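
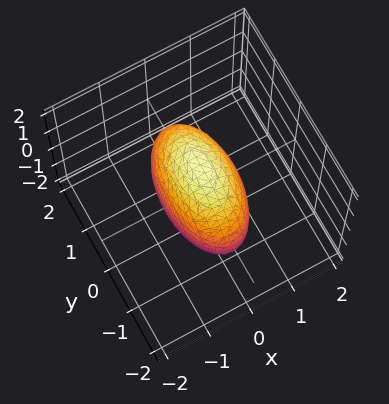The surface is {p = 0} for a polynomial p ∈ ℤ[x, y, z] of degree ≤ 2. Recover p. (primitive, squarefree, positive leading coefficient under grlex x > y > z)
1. deg p = 2.
2. Symmetries: mirror symmetry z ↦ −z ⇒ only even powers of z; the y ↦ −y reflection is a symmetry, so y appears only in even powers; mirror symmetry x ↦ −x ⇒ only even powers of x.
3. Assembling these constraints gives the stated polynomial.

3*x^2 + y^2 + z^2 - 2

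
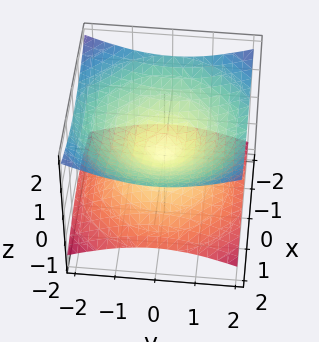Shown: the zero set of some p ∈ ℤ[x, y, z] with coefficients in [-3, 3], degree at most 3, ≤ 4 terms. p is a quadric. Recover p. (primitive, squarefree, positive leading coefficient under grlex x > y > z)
x^2 + y^2 - 3*z^2

deg p = 2. Two nappes meeting at a single point; a quadric.
By symmetry, every cross-section ⟂ z is a circle, so x, y appear only via x² + y²; the z ↦ −z reflection is a symmetry, so z appears only in even powers.
Observable constraints: a circular section at z = 1 has radius between 1 and 2; it crosses the y-axis at the gridline y = 0; one z-axis crossing is at z = 0.
The integer polynomial consistent with all of this is the stated p.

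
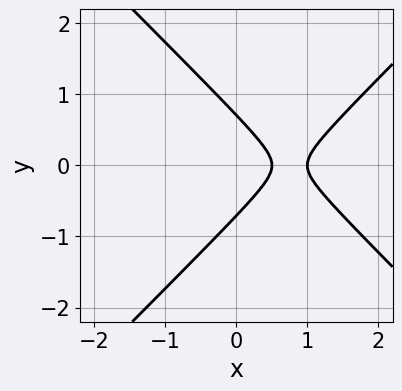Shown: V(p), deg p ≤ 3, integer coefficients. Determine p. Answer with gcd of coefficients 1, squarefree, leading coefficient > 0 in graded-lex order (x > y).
First, degree: a generic line meets the curve in up to 2 points, so deg p = 2.
Then, symmetries: it's symmetric under y → −y, forcing even powers of y.
Then, observable constraints: it meets the x-axis at x = 1 (among the integer gridlines).
Finally, together with the visible shape, these determine p as stated.

2*x^2 - 2*y^2 - 3*x + 1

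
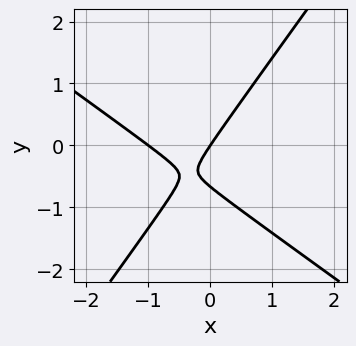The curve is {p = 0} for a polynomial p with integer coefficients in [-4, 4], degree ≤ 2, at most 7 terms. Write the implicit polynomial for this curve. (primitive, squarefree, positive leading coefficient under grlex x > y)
deg p = 2. The shape is more complex than any degree-1 curve.
From the axis intercepts and sections: among the integer gridlines, it crosses the x-axis at x ∈ {-1, 0}; one y-axis crossing is at y = 0.
Solving for integer coefficients yields p as stated.

3*x^2 + 2*x*y - 3*y^2 + 3*x - 2*y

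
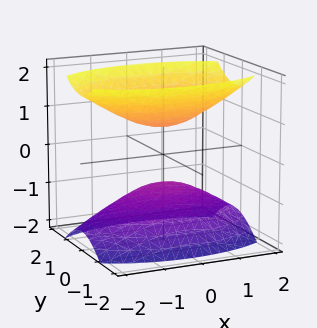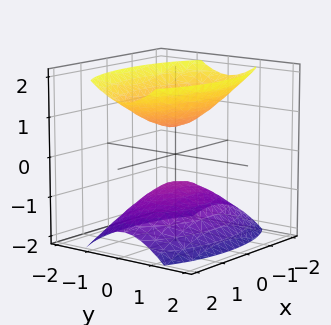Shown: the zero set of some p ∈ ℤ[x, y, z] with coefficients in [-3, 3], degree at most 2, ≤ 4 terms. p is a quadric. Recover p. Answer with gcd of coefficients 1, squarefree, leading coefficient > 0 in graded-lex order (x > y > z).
x^2 + 3*y^2 - 2*z^2 + 1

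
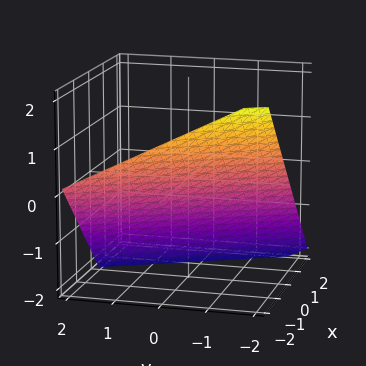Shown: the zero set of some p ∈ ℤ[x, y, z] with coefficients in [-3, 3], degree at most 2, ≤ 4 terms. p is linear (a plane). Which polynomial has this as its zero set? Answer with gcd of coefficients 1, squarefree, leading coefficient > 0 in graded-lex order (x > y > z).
2*x + y + 2*z + 2

deg p = 1. The surface is flat (a plane).
From the axis intercepts and sections: it crosses the y-axis at the gridline y = -2; one z-axis crossing is at z = -1.
These observations pin down the coefficients. Check: (-1, 0, 0) on the x-axis lies on the surface, and p(-1, 0, 0) = 0. ✓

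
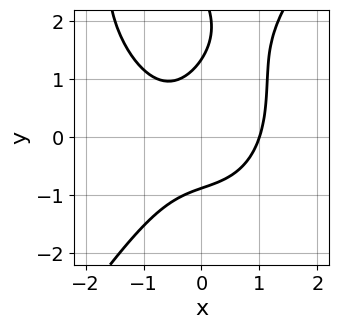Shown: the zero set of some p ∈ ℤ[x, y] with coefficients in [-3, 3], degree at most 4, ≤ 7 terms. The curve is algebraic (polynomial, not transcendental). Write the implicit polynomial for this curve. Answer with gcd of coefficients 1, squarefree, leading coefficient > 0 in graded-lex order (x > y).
1. Degree: the shape is more complex than any degree-2 curve, so deg p = 3.
2. Against the integer gridlines: one x-axis crossing is at x = 1.
3. Solving for integer coefficients yields p as stated.

3*x^3 - y^3 - 3*x*y + 3*y^2 - 3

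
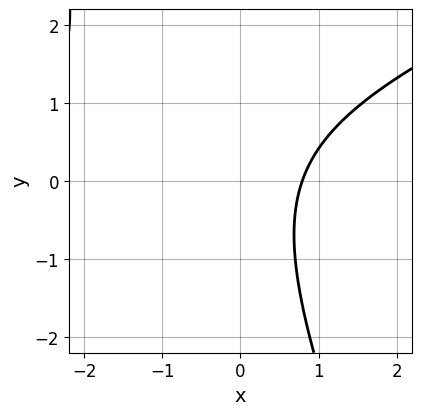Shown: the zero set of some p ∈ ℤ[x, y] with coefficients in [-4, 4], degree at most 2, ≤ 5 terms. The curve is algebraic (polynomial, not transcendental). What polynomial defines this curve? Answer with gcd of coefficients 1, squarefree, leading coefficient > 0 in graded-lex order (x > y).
x^2 - 2*x*y - y^2 + 3*x - 3

First, deg p = 2. No degree-1 curve has this shape.
Then, checking where it meets the axes: the curve avoids every integer y-axis point in the box.
Finally, assembling these constraints gives the stated polynomial.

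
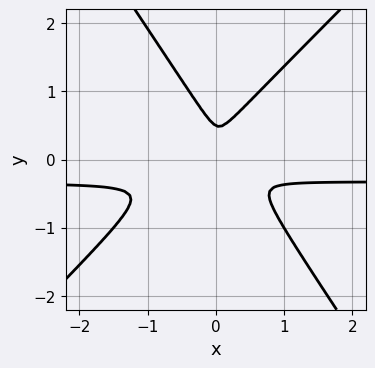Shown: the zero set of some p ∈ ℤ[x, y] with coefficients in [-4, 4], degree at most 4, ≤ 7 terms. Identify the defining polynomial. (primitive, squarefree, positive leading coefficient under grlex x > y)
3*x^2*y - x*y^2 - 2*y^3 + x^2 + y^2

The degree is 3 — a generic line meets the curve in up to 3 points.
Putting this together gives p.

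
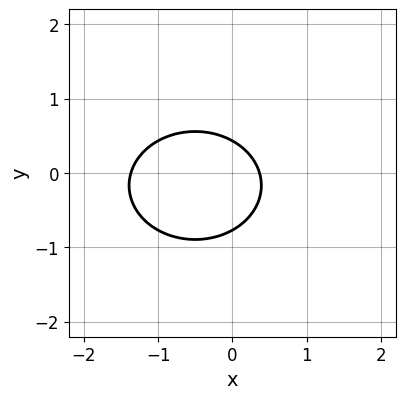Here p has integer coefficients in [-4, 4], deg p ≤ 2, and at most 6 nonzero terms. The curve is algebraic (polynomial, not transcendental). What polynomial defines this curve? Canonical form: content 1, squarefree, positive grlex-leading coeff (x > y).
The degree is 2 — a generic line meets the curve in up to 2 points.
The integer polynomial consistent with all of this is the stated p.

2*x^2 + 3*y^2 + 2*x + y - 1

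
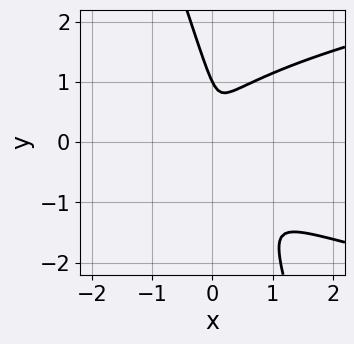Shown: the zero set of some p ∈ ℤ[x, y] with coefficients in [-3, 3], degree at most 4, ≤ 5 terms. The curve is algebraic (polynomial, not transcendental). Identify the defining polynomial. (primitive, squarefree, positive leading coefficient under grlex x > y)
3*x*y^2 + y^3 - 3*x^2 - x*y - y^2

(a) deg p = 3. A generic line meets the curve in up to 3 points.
(b) Observable constraints: one y-axis crossing is at y = 1.
(c) Assembling these constraints gives the stated polynomial.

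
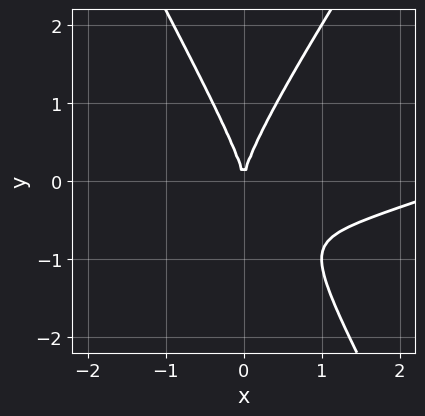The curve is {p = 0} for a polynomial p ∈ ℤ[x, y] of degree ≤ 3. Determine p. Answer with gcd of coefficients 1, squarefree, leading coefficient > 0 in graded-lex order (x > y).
First, the degree is 3 — a generic line meets the curve in up to 3 points.
Next, from the visible intercepts: it crosses the x-axis at the gridline x = 0; one y-axis crossing is at y = 0.
Finally, putting this together gives p.

x^3 - 3*x^2*y + y^3 - 3*x^2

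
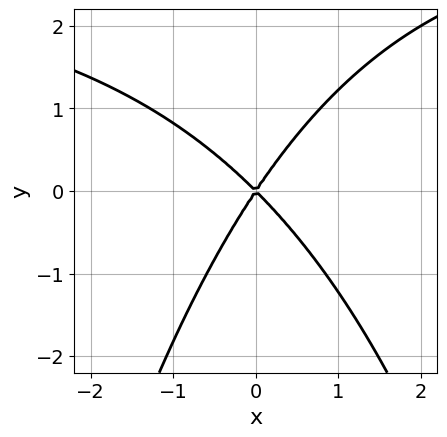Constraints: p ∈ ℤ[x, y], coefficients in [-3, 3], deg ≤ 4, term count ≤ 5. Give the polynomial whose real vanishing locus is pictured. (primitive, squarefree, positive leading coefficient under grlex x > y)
x^2*y - 3*x^2 - x*y + 2*y^2

deg p = 3.
From the visible intercepts: it crosses the x-axis at the gridline x = 0; one y-axis crossing is at y = 0.
Solving for integer coefficients yields p as stated.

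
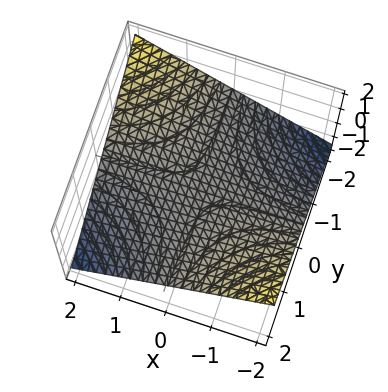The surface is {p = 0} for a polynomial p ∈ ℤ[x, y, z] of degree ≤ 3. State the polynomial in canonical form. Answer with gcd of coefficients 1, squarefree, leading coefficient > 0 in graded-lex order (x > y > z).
1. Degree: a hyperbolic paraboloid; a quadric, so deg p = 2.
2. Against the integer gridlines: one z-axis crossing is at z = 0; every point of the x-axis in the box is on the surface.
3. The integer polynomial consistent with all of this is the stated p.

x*y + 3*z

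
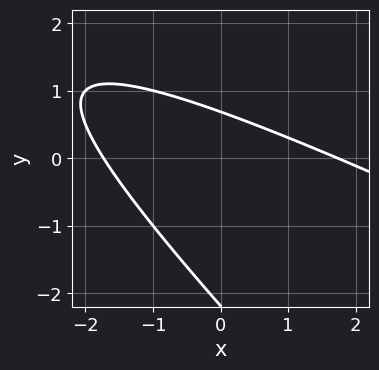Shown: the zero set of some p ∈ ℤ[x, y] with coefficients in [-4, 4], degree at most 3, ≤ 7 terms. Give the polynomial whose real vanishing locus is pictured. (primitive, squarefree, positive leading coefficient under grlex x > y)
x^2 + 3*x*y + 2*y^2 + 3*y - 3

1. Degree: no degree-1 curve has this shape, so deg p = 2.
2. The integer polynomial consistent with all of this is the stated p.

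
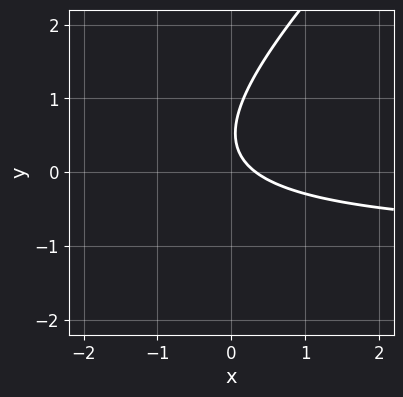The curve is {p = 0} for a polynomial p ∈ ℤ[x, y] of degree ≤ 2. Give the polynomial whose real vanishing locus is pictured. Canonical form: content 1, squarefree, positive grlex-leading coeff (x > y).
3*x*y - 3*y^2 + 3*x + 3*y - 1

1. Degree: the shape is more complex than any degree-1 curve, so deg p = 2.
2. From the visible intercepts: the curve avoids every integer y-axis point in the box.
3. Together with the visible shape, these determine p as stated.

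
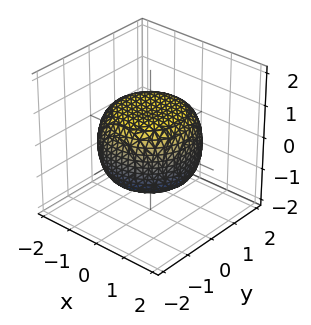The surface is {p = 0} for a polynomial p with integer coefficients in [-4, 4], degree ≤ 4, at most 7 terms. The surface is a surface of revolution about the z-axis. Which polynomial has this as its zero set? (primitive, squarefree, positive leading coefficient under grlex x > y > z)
x^4 + 2*x^2*y^2 + y^4 - x^2 - y^2 + 2*z^2 - 2

(a) deg p = 4. The shape is more complex than any degree-3 surface.
(b) Symmetries: every cross-section ⟂ z is a circle, so x, y appear only via x² + y².
(c) From the visible intercepts: the z-axis gridline crossings are at z ∈ {-1, 1}; a circular section at z = -1 has radius exactly 1.
(d) Fitting integer coefficients to these (and the overall shape) gives p.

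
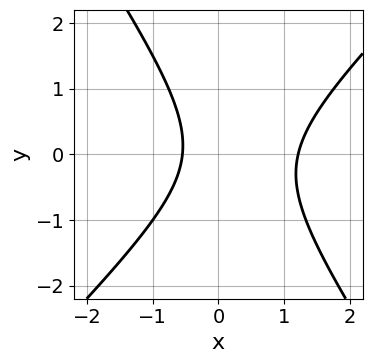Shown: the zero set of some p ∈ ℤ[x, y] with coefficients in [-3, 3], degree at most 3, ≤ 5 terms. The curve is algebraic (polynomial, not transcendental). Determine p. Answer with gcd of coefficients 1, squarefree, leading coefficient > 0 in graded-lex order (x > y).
The degree is 2 — no degree-1 curve has this shape.
From the axis intercepts and sections: it misses every integer gridline on the y-axis.
Matching integer coefficients to the picture gives p.

3*x^2 - x*y - 2*y^2 - 2*x - 2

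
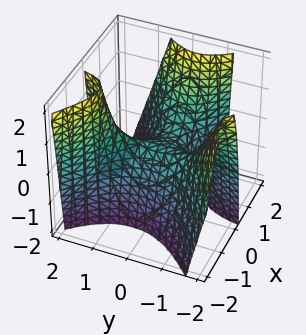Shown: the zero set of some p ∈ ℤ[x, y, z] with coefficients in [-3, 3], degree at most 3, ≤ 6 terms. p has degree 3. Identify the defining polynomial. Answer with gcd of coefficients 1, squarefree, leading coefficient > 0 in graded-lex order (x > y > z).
(a) The degree is 3 — the shape is more complex than any degree-2 surface.
(b) From the visible intercepts: the x-axis gridline crossings are at x ∈ {0, 1}; every point of the y-axis in the box is on the surface; one z-axis crossing is at z = 0.
(c) Fitting integer coefficients to these (and the overall shape) gives p.

2*x^3 - 3*x*y^2 - x*y*z - 2*x^2 - 2*z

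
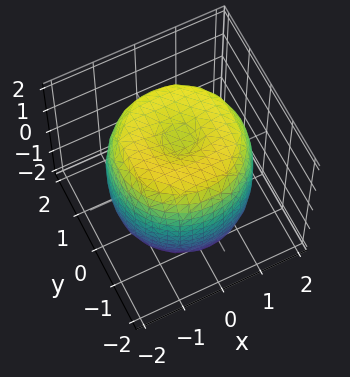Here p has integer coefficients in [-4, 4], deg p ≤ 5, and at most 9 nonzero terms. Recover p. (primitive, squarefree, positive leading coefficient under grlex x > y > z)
First, the degree is 4 — no degree-3 surface has this shape.
Next, symmetries: the z-axis is an axis of rotation, so x and y enter only as x² + y².
Next, from the axis intercepts and sections: a circular section at z = -1 has radius between 1 and 2.
Finally, the integer polynomial consistent with all of this is the stated p.

x^4 + 2*x^2*y^2 + y^4 - 2*x^2 - 2*y^2 + z^2 - 2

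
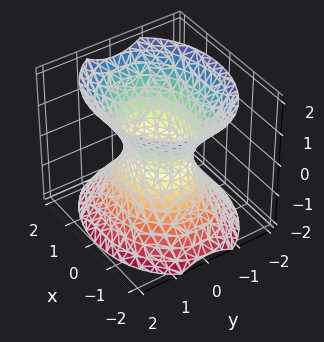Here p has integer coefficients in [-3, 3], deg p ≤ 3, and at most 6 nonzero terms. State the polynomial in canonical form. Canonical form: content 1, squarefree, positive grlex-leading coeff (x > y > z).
1. deg p = 2. One connected sheet with a waist; a quadric.
2. Symmetries: the z ↦ −z reflection is a symmetry, so z appears only in even powers; it's symmetric under y → −y, forcing even powers of y; it's symmetric under x → −x, forcing even powers of x.
3. Checking where it meets the axes: no z-intercept at any integer in the box; the x-axis gridline crossings are at x ∈ {-1, 1}.
4. Putting this together gives p.

2*x^2 + 3*y^2 - 2*z^2 - 2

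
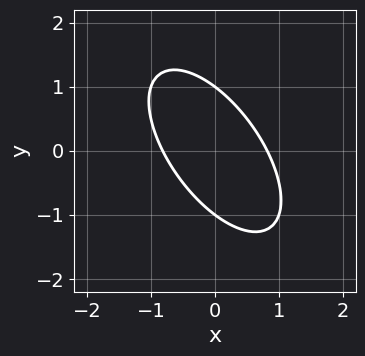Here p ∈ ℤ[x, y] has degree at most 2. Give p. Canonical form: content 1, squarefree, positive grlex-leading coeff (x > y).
1. deg p = 2.
2. Against the integer gridlines: the y-axis gridline crossings are at y ∈ {-1, 1}.
3. Assembling these constraints gives the stated polynomial.

3*x^2 + 3*x*y + 2*y^2 - 2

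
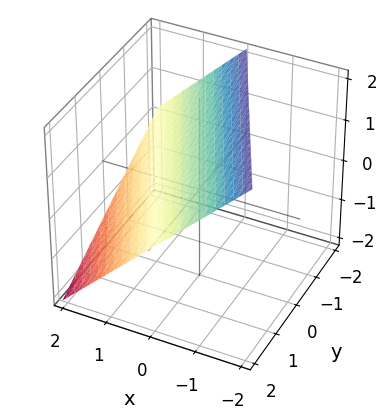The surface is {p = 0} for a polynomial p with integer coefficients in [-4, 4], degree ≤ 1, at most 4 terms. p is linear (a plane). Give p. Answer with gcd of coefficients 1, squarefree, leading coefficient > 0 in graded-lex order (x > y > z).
2*x + y + 2*z - 2

(a) The degree is 1 — every cross-section is a straight line — this is a plane.
(b) Against the integer gridlines: it crosses the y-axis at the gridline y = 2; one z-axis crossing is at z = 1.
(c) The integer polynomial consistent with all of this is the stated p. Check: (1, 0, 0) on the x-axis lies on the surface, and p(1, 0, 0) = 0. ✓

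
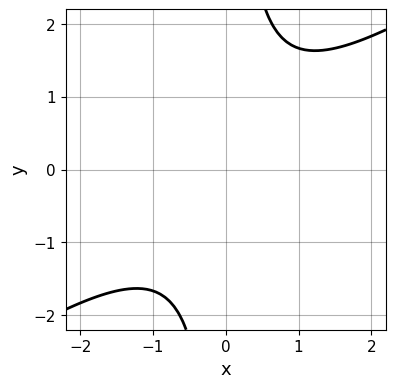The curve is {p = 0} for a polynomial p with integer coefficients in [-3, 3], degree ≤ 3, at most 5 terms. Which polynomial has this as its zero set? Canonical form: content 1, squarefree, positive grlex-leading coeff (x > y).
2*x^2 - 3*x*y + 3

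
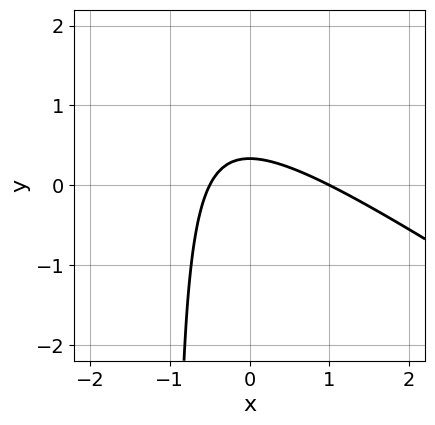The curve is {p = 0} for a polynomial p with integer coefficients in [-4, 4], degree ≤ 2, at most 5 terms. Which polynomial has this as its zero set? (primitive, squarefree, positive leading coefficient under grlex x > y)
Degree: a generic line meets the curve in up to 2 points, so deg p = 2.
From the axis intercepts and sections: it meets the x-axis at x = 1 (among the integer gridlines).
Putting this together gives p.

2*x^2 + 3*x*y - x + 3*y - 1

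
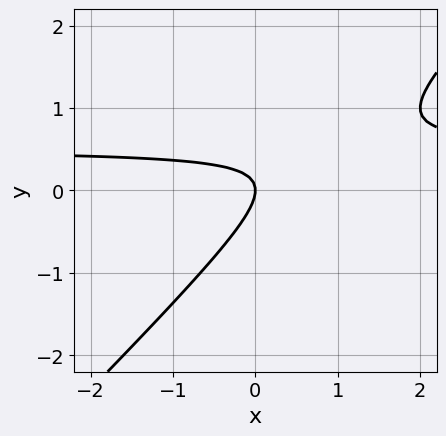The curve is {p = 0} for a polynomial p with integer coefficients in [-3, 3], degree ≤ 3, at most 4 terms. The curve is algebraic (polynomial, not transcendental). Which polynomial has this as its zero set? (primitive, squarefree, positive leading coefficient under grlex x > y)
2*x*y - 2*y^2 - x

First, deg p = 2. No degree-1 curve has this shape.
Then, reading off the gridlines: it crosses the x-axis at the gridline x = 0; it crosses the y-axis at the gridline y = 0.
Finally, fitting integer coefficients to these (and the overall shape) gives p.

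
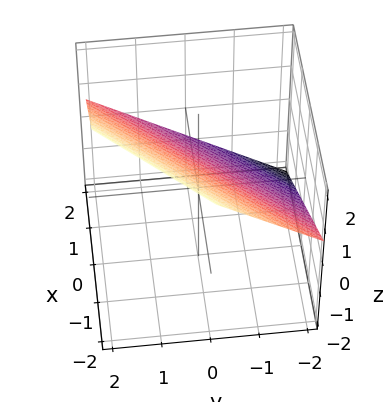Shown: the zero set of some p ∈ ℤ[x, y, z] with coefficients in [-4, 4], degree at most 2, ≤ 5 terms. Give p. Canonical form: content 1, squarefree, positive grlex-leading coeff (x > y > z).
2*x - 2*y + 3*z - 2

(a) deg p = 1. The surface is flat (a plane).
(b) Reading off the gridlines: it crosses the x-axis at the gridline x = 1; it meets the y-axis at y = -1 (among the integer gridlines).
(c) Fitting integer coefficients to these (and the overall shape) gives p.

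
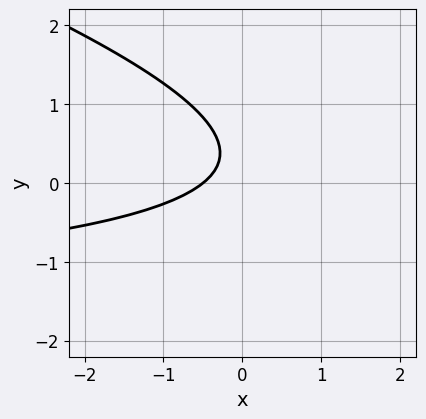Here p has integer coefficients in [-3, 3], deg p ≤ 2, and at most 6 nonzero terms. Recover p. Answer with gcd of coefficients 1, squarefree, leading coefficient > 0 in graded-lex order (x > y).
First, deg p = 2. No degree-1 curve has this shape.
Then, checking where it meets the axes: the curve avoids every integer y-axis point in the box.
Finally, these observations pin down the coefficients.

x*y + 3*y^2 + 2*x - 2*y + 1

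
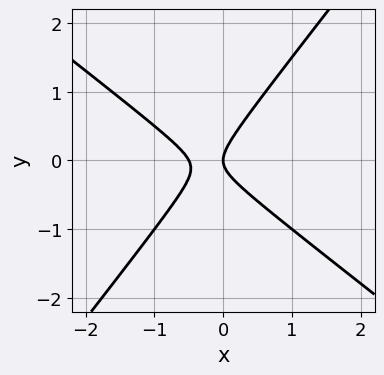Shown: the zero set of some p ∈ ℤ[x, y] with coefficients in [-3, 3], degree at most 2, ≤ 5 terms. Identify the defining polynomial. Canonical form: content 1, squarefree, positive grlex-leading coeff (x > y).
2*x^2 + x*y - 2*y^2 + x

First, deg p = 2.
Next, checking where it meets the axes: it meets the x-axis at x = 0 (among the integer gridlines); it meets the y-axis at y = 0 (among the integer gridlines).
Finally, these observations pin down the coefficients.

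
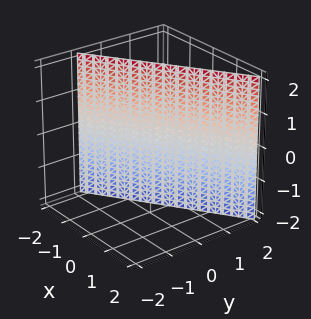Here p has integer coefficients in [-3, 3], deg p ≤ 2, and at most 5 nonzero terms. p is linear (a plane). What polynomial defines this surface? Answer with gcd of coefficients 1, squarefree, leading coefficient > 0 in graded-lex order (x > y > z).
2*x - 3*y + 2

First, deg p = 1. The surface is flat (a plane).
Then, from the axis intercepts and sections: it crosses the x-axis at the gridline x = -1; the surface avoids every integer z-axis point in the box.
Finally, assembling these constraints gives the stated polynomial.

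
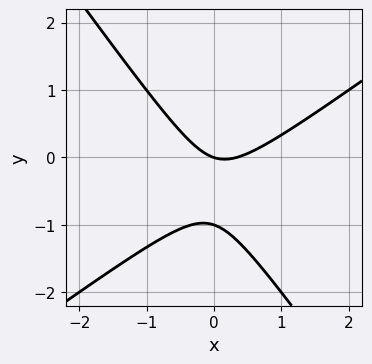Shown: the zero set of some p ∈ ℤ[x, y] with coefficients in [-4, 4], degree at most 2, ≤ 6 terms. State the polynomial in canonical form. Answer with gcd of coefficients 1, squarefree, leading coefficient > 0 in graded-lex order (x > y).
1. deg p = 2.
2. Reading off the gridlines: one x-axis crossing is at x = 0; the y-axis gridline crossings are at y ∈ {-1, 0}.
3. Assembling these constraints gives the stated polynomial.

3*x^2 - 2*x*y - 3*y^2 - x - 3*y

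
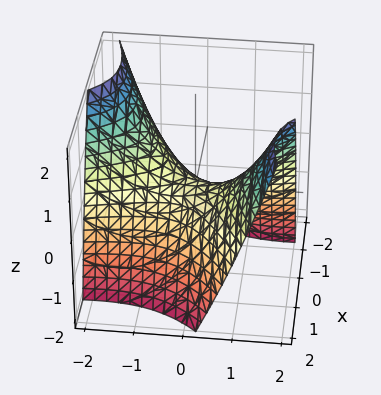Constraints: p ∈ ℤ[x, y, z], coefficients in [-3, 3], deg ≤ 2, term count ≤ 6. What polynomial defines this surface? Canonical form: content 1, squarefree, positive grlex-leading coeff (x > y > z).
2*x^2 - 3*x*y - y^2 + 3*z

(a) deg p = 2. A generic line meets the surface in up to 2 points.
(b) Checking where it meets the axes: one z-axis crossing is at z = 0; it crosses the y-axis at the gridline y = 0; it crosses the x-axis at the gridline x = 0.
(c) Putting this together gives p.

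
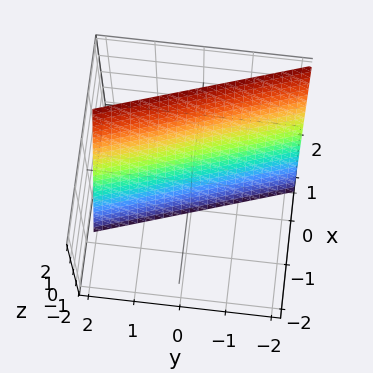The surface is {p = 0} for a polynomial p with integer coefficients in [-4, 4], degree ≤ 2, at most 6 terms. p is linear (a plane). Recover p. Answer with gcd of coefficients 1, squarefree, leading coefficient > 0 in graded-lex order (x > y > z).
The degree is 1 — every cross-section is a straight line — this is a plane.
Checking where it meets the axes: one z-axis crossing is at z = -2; one y-axis crossing is at y = 2.
These observations pin down the coefficients.

3*x + y - z - 2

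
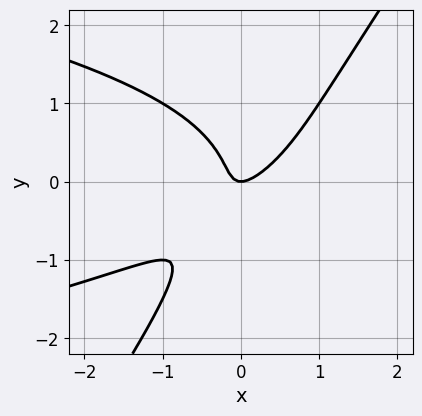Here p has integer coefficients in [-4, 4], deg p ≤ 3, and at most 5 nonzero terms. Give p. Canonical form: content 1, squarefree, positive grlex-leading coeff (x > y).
3*x*y^2 - 2*y^3 + 3*x^2 - 3*x*y - y

The degree is 3 — the shape is more complex than any degree-2 curve.
From the axis intercepts and sections: it meets the x-axis at x = 0 (among the integer gridlines); it meets the y-axis at y = 0 (among the integer gridlines).
Assembling these constraints gives the stated polynomial.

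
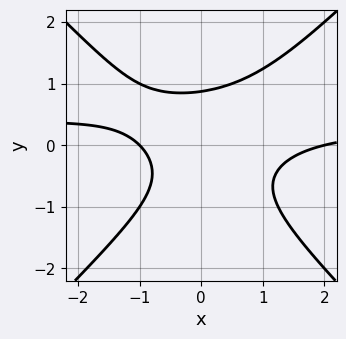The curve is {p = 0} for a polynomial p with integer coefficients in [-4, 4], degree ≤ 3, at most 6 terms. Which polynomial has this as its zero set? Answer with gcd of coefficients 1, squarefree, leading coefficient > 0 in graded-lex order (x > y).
3*x^2*y - 3*y^3 - x^2 + x + 2

Degree: no degree-2 curve has this shape, so deg p = 3.
Checking where it meets the axes: the x-axis gridline crossings are at x ∈ {-1, 2}.
The integer polynomial consistent with all of this is the stated p.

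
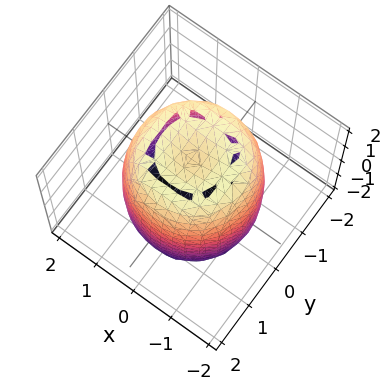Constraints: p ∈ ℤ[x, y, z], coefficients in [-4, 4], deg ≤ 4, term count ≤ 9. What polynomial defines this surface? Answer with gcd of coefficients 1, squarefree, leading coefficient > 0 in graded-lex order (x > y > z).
2*x^4 + 4*x^2*y^2 + 2*y^4 - 3*x^2 - 3*y^2 + z^2 - 3

First, degree: the shape is more complex than any degree-3 surface, so deg p = 4.
Then, symmetries: the z-axis is an axis of rotation, so x and y enter only as x² + y².
Next, reading off the gridlines: a circular section at z = -2 has radius between 0 and 1.
Finally, together with the visible shape, these determine p as stated.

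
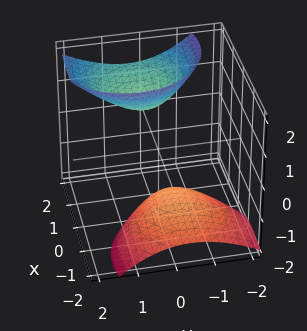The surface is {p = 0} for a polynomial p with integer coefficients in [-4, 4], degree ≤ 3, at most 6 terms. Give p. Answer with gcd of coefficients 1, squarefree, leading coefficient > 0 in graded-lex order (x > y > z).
First, I count 2 distinct pieces. They look like related sheets of one shape, so recover p as a whole.
Next, degree: no degree-1 surface has this shape, so deg p = 2.
Then, checking where it meets the axes: the surface avoids every integer y-axis point in the box; it misses every integer gridline on the x-axis.
Finally, matching integer coefficients to the picture gives p.

2*x^2 - 3*x*z + 2*y^2 - y*z - z^2 + 2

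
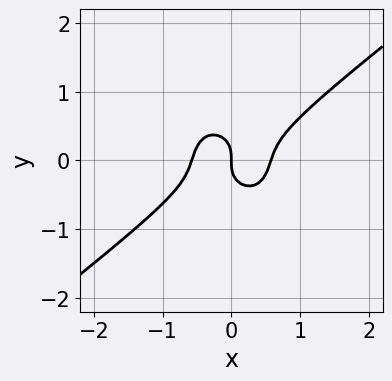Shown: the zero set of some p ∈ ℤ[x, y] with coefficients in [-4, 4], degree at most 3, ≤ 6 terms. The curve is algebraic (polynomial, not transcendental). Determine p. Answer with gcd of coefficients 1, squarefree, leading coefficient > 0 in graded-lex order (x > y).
3*x^3 - 2*x^2*y - 3*y^3 - x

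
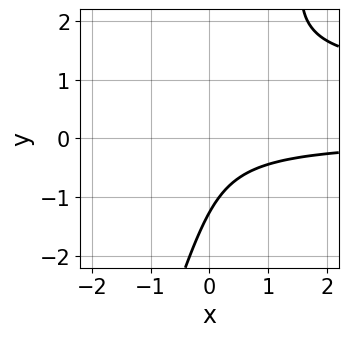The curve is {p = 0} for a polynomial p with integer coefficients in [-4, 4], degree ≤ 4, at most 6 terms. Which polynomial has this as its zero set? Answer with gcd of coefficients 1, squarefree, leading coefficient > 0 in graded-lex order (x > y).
First, deg p = 3. No degree-2 curve has this shape.
Next, reading off the gridlines: the curve avoids every integer x-axis point in the box.
Finally, putting this together gives p.

3*x*y^2 - y^3 - 3*x*y - 2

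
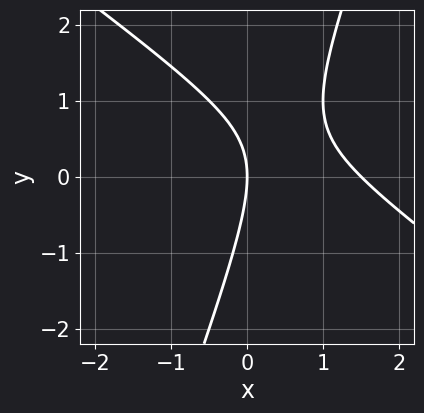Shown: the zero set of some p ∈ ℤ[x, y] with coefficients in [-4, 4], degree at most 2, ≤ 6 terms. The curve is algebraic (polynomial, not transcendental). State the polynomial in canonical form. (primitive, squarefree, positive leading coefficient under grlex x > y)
The degree is 2 — a generic line meets the curve in up to 2 points.
Observable constraints: it crosses the x-axis at the gridline x = 0; it meets the y-axis at y = 0 (among the integer gridlines).
Fitting integer coefficients to these (and the overall shape) gives p.

2*x^2 + 2*x*y - y^2 - 3*x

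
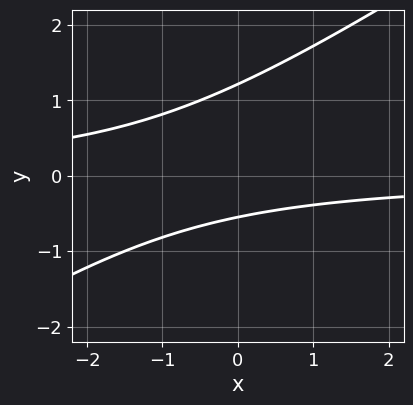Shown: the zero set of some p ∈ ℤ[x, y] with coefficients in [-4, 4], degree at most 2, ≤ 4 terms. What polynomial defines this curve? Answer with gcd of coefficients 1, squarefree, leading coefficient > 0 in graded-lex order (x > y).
2*x*y - 3*y^2 + 2*y + 2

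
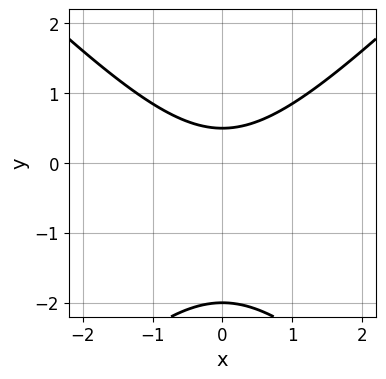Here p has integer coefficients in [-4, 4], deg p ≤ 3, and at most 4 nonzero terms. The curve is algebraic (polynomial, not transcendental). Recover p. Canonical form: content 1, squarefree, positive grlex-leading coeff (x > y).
2*x^2 - 2*y^2 - 3*y + 2

First, the degree is 2 — the shape is more complex than any degree-1 curve.
Next, symmetries: it's symmetric under x → −x, forcing even powers of x.
Next, from the axis intercepts and sections: one y-axis crossing is at y = -2; no x-intercept at any integer in the box.
Finally, these observations pin down the coefficients.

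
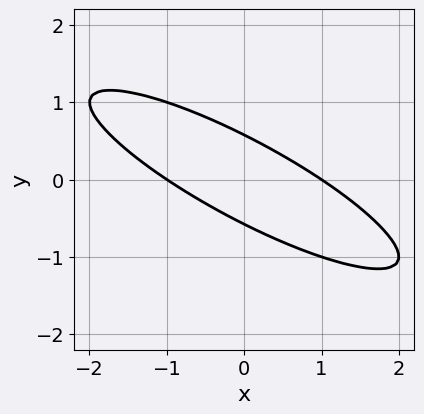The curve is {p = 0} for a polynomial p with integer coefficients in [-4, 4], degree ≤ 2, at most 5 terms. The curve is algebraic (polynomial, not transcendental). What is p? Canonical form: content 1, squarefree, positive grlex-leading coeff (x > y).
x^2 + 3*x*y + 3*y^2 - 1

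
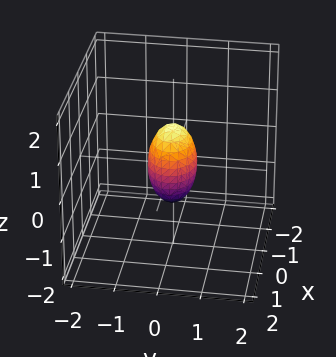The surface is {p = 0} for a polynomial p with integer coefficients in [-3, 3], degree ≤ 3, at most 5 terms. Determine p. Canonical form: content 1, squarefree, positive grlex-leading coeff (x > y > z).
2*x^2 + 3*y^2 + z^2 - 1

deg p = 2.
Symmetries: it's symmetric under x → −x, forcing even powers of x; it's symmetric under y → −y, forcing even powers of y; it's symmetric under z → −z, forcing even powers of z.
Against the integer gridlines: the z-axis gridline crossings are at z ∈ {-1, 1}.
Matching integer coefficients to the picture gives p.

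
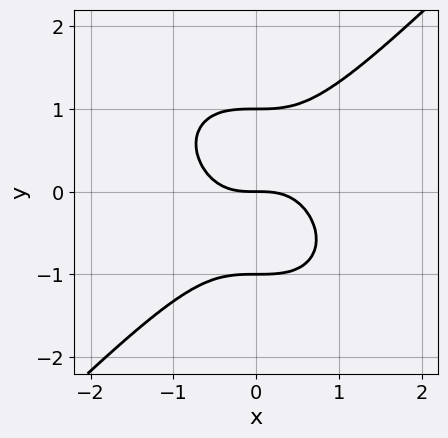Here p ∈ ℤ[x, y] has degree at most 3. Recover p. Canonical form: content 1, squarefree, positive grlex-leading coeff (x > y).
x^3 - y^3 + y

1. Degree: a generic line meets the curve in up to 3 points, so deg p = 3.
2. Against the integer gridlines: the y-axis gridline crossings are at y ∈ {-1, 0, 1}; one x-axis crossing is at x = 0.
3. These observations pin down the coefficients.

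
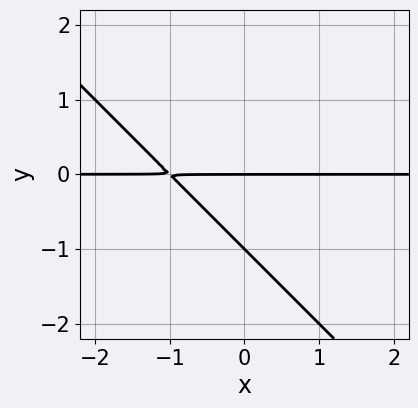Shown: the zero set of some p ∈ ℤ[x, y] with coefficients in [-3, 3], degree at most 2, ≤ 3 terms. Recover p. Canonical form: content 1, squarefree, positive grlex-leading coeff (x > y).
1. Degree: no degree-1 curve has this shape, so deg p = 2.
2. Observable constraints: among the integer gridlines, it crosses the y-axis at y ∈ {-1, 0}; every point of the x-axis in the box is on the curve.
3. Fitting integer coefficients to these (and the overall shape) gives p.

x*y + y^2 + y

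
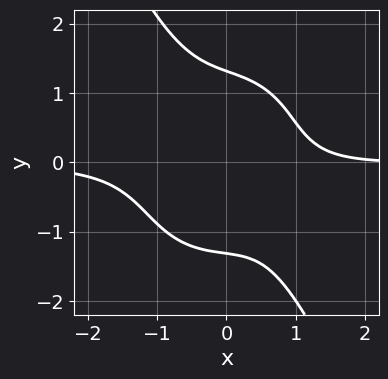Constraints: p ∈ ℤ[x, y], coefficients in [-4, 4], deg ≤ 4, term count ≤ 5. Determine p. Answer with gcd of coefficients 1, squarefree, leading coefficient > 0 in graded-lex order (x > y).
First, the degree is 4 — the shape is more complex than any degree-3 curve.
Then, from the visible intercepts: no x-intercept at any integer in the box.
Finally, matching integer coefficients to the picture gives p.

3*x^3*y + x*y^3 + y^4 + x - 3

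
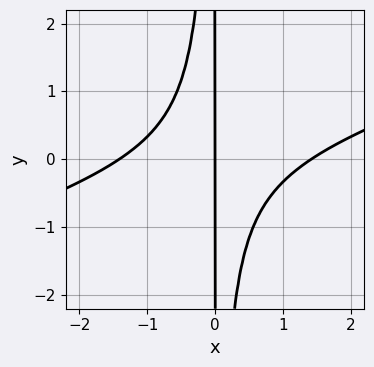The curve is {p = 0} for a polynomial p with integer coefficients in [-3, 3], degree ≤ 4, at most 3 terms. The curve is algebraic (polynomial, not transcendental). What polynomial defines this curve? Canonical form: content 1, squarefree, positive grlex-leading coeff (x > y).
(a) Degree: a generic line meets the curve in up to 3 points, so deg p = 3.
(b) From the visible intercepts: the visible y-axis segment lies entirely on the curve; it meets the x-axis at x = 0 (among the integer gridlines).
(c) Solving for integer coefficients yields p as stated.

x^3 - 3*x^2*y - 2*x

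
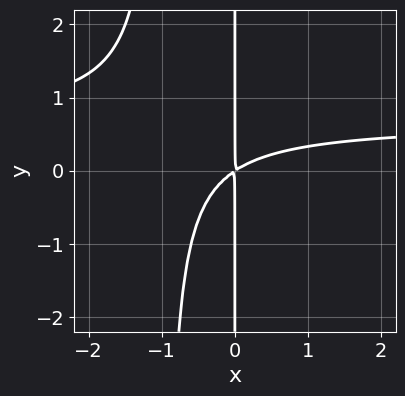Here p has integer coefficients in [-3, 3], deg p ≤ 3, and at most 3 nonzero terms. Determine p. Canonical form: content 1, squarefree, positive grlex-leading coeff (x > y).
3*x^2*y - 2*x^2 + 3*x*y

The degree is 3 — no degree-2 curve has this shape.
From the axis intercepts and sections: every point of the y-axis in the box is on the curve.
These observations pin down the coefficients.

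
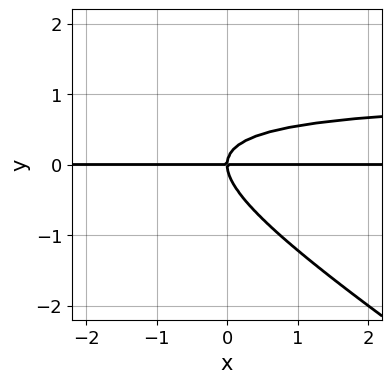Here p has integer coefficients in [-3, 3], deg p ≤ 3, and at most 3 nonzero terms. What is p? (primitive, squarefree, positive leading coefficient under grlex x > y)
2*x*y^2 + 3*y^3 - 2*x*y

(a) The degree is 3 — no degree-2 curve has this shape.
(b) Against the integer gridlines: every point of the x-axis in the box is on the curve; it meets the y-axis at y = 0 (among the integer gridlines).
(c) Putting this together gives p.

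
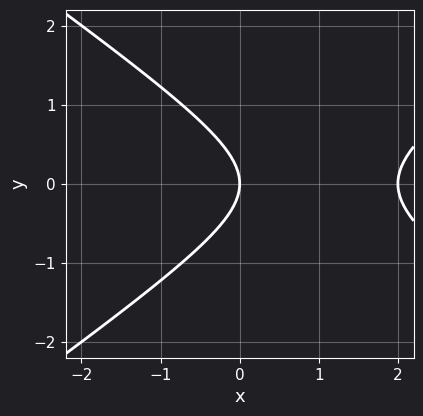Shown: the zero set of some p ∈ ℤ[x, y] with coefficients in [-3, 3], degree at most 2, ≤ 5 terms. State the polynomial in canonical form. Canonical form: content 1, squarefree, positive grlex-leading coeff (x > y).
1. Degree: a generic line meets the curve in up to 2 points, so deg p = 2.
2. Symmetries: mirror symmetry y ↦ −y ⇒ only even powers of y.
3. Observable constraints: it crosses the y-axis at the gridline y = 0; the x-axis gridline crossings are at x ∈ {0, 2}.
4. Putting this together gives p.

x^2 - 2*y^2 - 2*x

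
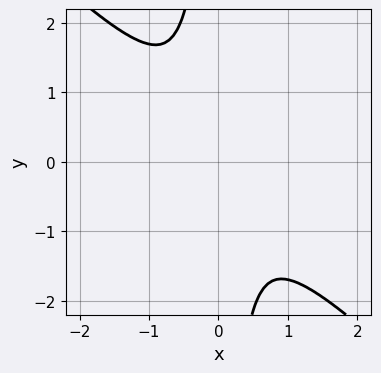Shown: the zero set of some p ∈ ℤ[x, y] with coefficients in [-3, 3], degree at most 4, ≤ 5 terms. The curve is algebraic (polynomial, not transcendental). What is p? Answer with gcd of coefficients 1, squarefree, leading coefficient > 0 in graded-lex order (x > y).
1. The degree is 4 — no degree-3 curve has this shape.
2. Matching integer coefficients to the picture gives p.

x^4 + x*y^3 + x^2 + y^2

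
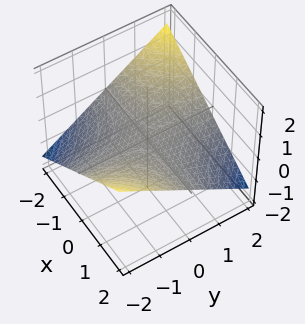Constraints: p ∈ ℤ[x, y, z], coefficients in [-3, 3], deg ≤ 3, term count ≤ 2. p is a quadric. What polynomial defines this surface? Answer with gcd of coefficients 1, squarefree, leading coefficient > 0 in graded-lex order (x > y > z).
(a) The degree is 2 — a saddle surface; a quadric.
(b) Observable constraints: the visible x-axis segment lies entirely on the surface; every point of the y-axis in the box is on the surface; one z-axis crossing is at z = 0.
(c) Matching integer coefficients to the picture gives p.

x*y + 3*z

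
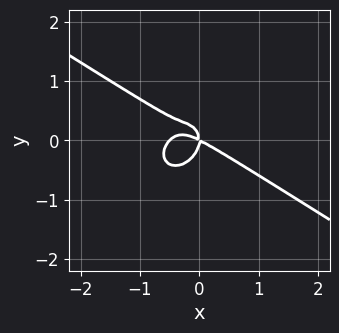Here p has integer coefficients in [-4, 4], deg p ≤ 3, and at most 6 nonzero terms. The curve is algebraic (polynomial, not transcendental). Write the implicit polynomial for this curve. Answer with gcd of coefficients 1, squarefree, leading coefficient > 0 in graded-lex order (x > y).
2*x^3 + 2*x^2*y + 3*y^3 + x^2 + 2*x*y

(a) deg p = 3. The shape is more complex than any degree-2 curve.
(b) Checking where it meets the axes: it crosses the x-axis at the gridline x = 0; it meets the y-axis at y = 0 (among the integer gridlines).
(c) Fitting integer coefficients to these (and the overall shape) gives p.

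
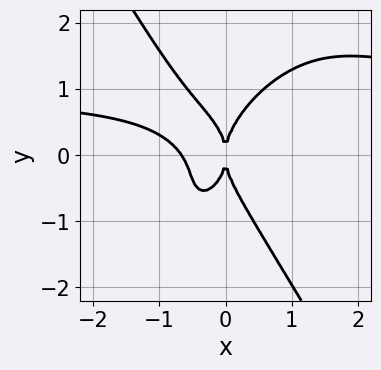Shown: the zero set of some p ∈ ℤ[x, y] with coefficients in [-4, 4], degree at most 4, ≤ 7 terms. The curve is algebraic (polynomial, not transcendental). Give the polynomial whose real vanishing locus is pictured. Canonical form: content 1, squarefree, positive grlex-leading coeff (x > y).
1. The degree is 4 — a generic line meets the curve in up to 4 points.
2. Checking where it meets the axes: it crosses the y-axis at the gridline y = 0; one x-axis crossing is at x = 0.
3. Assembling these constraints gives the stated polynomial.

3*x^3*y - x^2*y^2 + y^4 - 3*x^3 - 2*x^2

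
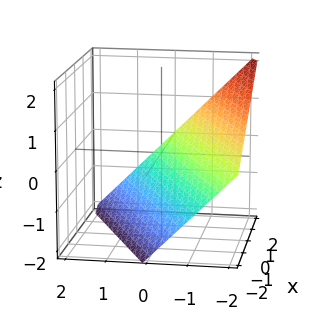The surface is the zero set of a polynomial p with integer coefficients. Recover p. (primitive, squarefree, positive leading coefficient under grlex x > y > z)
1. Degree: every cross-section is a straight line — this is a plane, so deg p = 1.
2. From the visible intercepts: it crosses the z-axis at the gridline z = -1; one y-axis crossing is at y = -1; it meets the x-axis at x = 2 (among the integer gridlines).
3. Assembling these constraints gives the stated polynomial.

x - 2*y - 2*z - 2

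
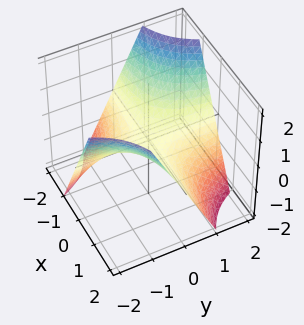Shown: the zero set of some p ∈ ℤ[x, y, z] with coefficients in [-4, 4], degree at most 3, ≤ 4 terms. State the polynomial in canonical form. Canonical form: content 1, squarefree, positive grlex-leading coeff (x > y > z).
x*y + z

1. The degree is 2 — a hyperbolic paraboloid; a quadric.
2. From the axis intercepts and sections: the visible y-axis segment lies entirely on the surface; it meets the z-axis at z = 0 (among the integer gridlines); every point of the x-axis in the box is on the surface.
3. These observations pin down the coefficients.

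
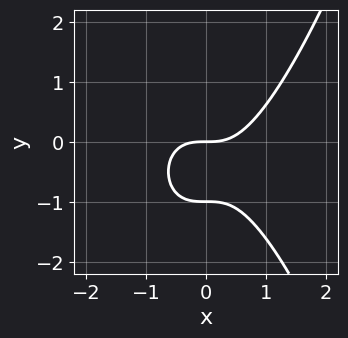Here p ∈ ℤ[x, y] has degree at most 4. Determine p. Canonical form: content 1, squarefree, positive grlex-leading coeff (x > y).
1. The degree is 3 — the shape is more complex than any degree-2 curve.
2. Observable constraints: the y-axis gridline crossings are at y ∈ {-1, 0}; one x-axis crossing is at x = 0.
3. Solving for integer coefficients yields p as stated.

x^3 - y^2 - y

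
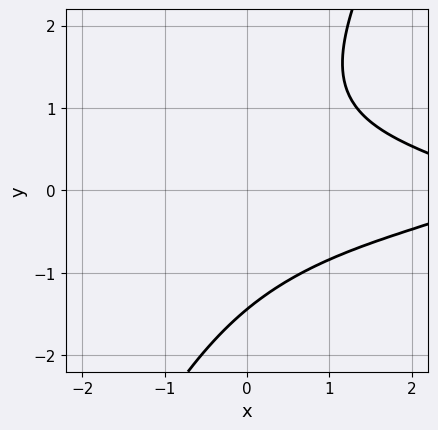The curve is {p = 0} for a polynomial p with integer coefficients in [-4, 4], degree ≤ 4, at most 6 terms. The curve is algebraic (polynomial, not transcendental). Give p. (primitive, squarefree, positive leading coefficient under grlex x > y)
2*x*y^2 - y^3 + x - 3

First, deg p = 3.
Then, from the axis intercepts and sections: no x-intercept at any integer in the box.
Finally, these observations pin down the coefficients.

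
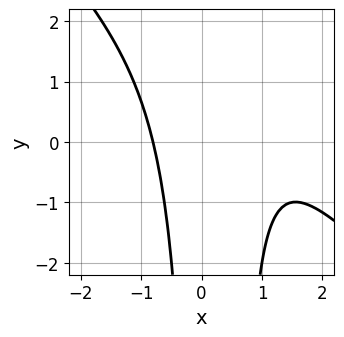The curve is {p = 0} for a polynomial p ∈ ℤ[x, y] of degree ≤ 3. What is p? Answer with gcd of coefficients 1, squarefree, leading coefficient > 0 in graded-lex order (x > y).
2*x^3 + 2*x^2*y - 3*x^2 - x*y + 3

First, the degree is 3 — the shape is more complex than any degree-2 curve.
Next, observable constraints: the curve avoids every integer y-axis point in the box.
Finally, together with the visible shape, these determine p as stated.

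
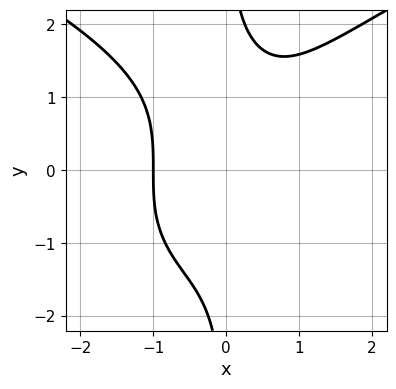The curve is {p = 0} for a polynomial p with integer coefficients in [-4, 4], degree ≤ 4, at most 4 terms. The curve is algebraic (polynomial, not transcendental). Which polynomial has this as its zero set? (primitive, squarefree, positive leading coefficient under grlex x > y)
The degree is 4 — a generic line meets the curve in up to 4 points.
Reading off the gridlines: it misses every integer gridline on the y-axis; it crosses the x-axis at the gridline x = -1.
Putting this together gives p.

x*y^3 - 2*x^3 - 2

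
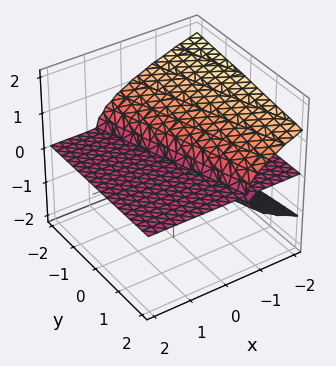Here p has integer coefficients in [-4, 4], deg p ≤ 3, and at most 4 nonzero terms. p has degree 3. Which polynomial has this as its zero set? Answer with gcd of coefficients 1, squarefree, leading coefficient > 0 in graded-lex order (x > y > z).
(a) The picture has 2 separate pieces. They look like related sheets of one shape, so recover p as a whole.
(b) deg p = 3. A generic line meets the surface in up to 3 points.
(c) Observable constraints: the visible x-axis segment lies entirely on the surface; the visible y-axis segment lies entirely on the surface; one z-axis crossing is at z = 0.
(d) Together with the visible shape, these determine p as stated.

3*z^3 + 3*x*z + y*z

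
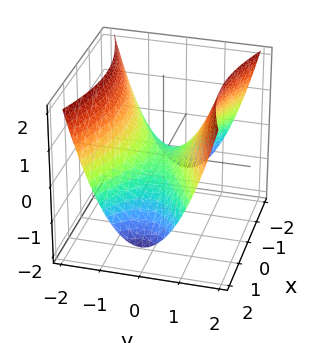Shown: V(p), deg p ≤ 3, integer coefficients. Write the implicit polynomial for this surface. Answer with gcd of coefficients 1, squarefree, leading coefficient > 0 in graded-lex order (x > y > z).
x^2 - 3*y^2 + 3*z

1. Degree: a saddle surface; a quadric, so deg p = 2.
2. Symmetries: the y ↦ −y reflection is a symmetry, so y appears only in even powers; it's symmetric under x → −x, forcing even powers of x.
3. Checking where it meets the axes: it meets the x-axis at x = 0 (among the integer gridlines); it crosses the z-axis at the gridline z = 0.
4. Solving for integer coefficients yields p as stated.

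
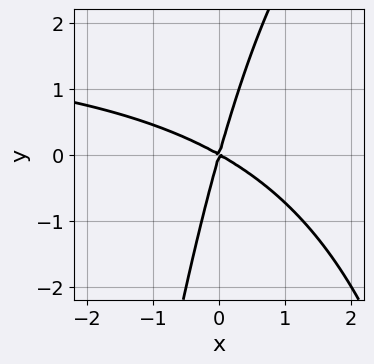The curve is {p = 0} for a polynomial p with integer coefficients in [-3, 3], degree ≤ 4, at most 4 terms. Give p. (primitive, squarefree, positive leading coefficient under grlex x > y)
(a) The degree is 3 — the shape is more complex than any degree-2 curve.
(b) From the axis intercepts and sections: it meets the x-axis at x = 0 (among the integer gridlines); one y-axis crossing is at y = 0.
(c) Putting this together gives p.

x^2*y - 2*x^2 - 3*x*y + y^2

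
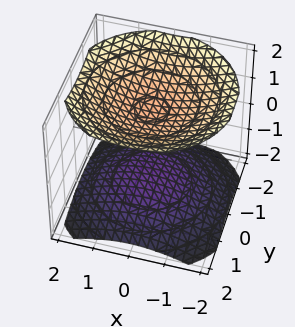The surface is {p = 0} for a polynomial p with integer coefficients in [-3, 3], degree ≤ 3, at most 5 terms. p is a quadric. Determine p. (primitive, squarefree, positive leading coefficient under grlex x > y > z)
1. I count 2 distinct pieces. Treating them together as one polynomial.
2. deg p = 2. Two separate bowl-shaped sheets opening away from each other; a quadric.
3. Symmetries: rotational symmetry about the z-axis ⇒ p depends on x, y only through x² + y²; mirror symmetry z ↦ −z ⇒ only even powers of z.
4. Reading off the gridlines: no y-intercept at any integer in the box; no x-intercept at any integer in the box.
5. Putting this together gives p.

x^2 + y^2 - 2*z^2 + 3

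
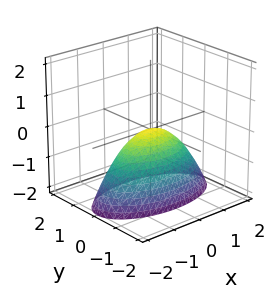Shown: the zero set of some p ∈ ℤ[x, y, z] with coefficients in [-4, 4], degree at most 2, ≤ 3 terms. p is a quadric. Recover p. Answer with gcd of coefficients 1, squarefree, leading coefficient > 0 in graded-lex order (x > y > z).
(a) Degree: a single bowl opening along one axis; a quadric, so deg p = 2.
(b) Symmetries: it's symmetric under x → −x, forcing even powers of x; it's symmetric under y → −y, forcing even powers of y.
(c) Checking where it meets the axes: it crosses the z-axis at the gridline z = 0; it crosses the x-axis at the gridline x = 0.
(d) The integer polynomial consistent with all of this is the stated p.

x^2 + 3*y^2 + 2*z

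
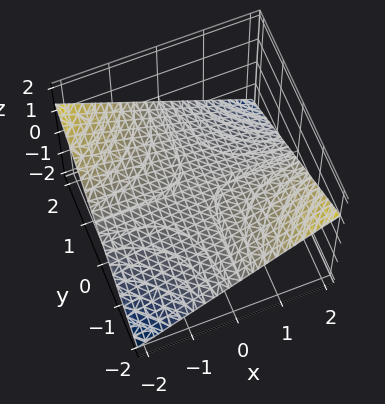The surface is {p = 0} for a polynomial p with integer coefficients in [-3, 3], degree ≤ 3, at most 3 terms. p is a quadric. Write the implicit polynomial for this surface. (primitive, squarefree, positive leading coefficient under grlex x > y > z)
x*y + 3*z

(a) Degree: a hyperbolic paraboloid; a quadric, so deg p = 2.
(b) From the axis intercepts and sections: the visible y-axis segment lies entirely on the surface; it meets the z-axis at z = 0 (among the integer gridlines); the visible x-axis segment lies entirely on the surface.
(c) The integer polynomial consistent with all of this is the stated p.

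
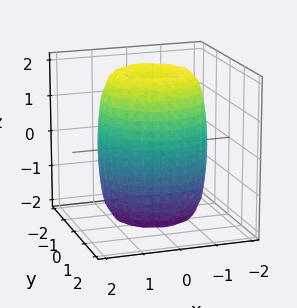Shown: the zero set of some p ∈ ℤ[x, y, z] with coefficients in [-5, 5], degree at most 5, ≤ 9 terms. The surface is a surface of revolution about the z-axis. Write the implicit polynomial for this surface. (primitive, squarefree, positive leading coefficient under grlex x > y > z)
First, deg p = 4. A generic line meets the surface in up to 4 points.
Then, symmetry: the surface is invariant under rotation about z: p = q(x² + y², z).
Next, against the integer gridlines: a circular section at z = -1 has radius between 1 and 2.
Finally, the integer polynomial consistent with all of this is the stated p.

2*x^4 + 4*x^2*y^2 + 2*y^4 - 3*x^2 - 3*y^2 + z^2 - 3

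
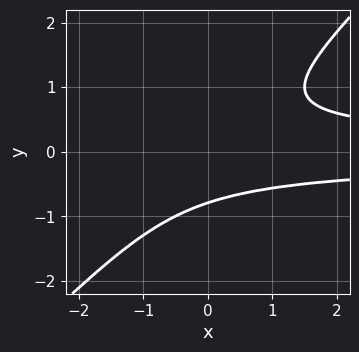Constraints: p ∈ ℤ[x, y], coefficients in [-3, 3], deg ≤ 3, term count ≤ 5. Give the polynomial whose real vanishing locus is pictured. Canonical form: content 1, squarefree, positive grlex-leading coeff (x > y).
2*x*y^2 - 2*y^3 - 1

The degree is 3 — a generic line meets the curve in up to 3 points.
Reading off the gridlines: no x-intercept at any integer in the box.
The integer polynomial consistent with all of this is the stated p.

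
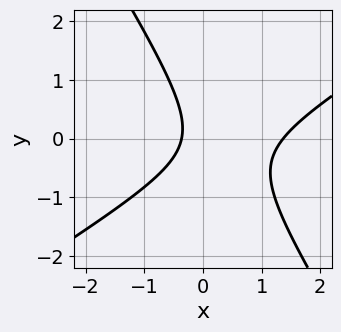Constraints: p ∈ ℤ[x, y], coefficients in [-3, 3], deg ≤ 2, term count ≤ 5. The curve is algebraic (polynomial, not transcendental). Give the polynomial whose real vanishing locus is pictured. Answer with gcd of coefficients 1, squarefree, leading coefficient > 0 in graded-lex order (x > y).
2*x^2 - 2*x*y - 2*y^2 - 2*x - 1

(a) The degree is 2 — a generic line meets the curve in up to 2 points.
(b) From the visible intercepts: no y-intercept at any integer in the box.
(c) Putting this together gives p.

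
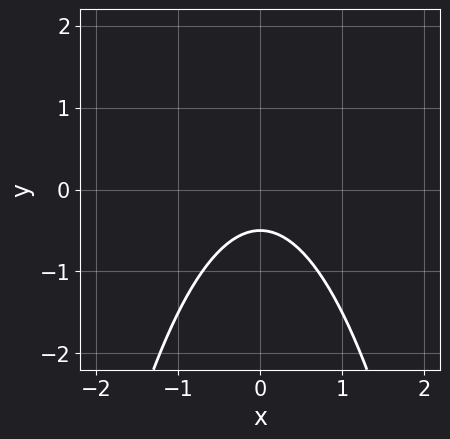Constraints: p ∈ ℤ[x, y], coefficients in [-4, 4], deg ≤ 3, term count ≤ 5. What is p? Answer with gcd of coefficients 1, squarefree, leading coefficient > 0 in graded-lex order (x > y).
First, deg p = 2. A generic line meets the curve in up to 2 points.
Next, symmetries: mirror symmetry x ↦ −x ⇒ only even powers of x.
Next, from the axis intercepts and sections: the curve avoids every integer x-axis point in the box.
Finally, matching integer coefficients to the picture gives p.

2*x^2 + 2*y + 1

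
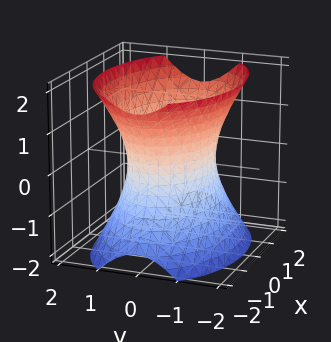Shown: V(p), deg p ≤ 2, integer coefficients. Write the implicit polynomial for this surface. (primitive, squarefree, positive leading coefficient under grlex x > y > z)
x^2 + 2*y^2 - z^2 - 2

(a) deg p = 2. One connected sheet with a waist; a quadric.
(b) Symmetries: mirror symmetry z ↦ −z ⇒ only even powers of z; mirror symmetry y ↦ −y ⇒ only even powers of y; mirror symmetry x ↦ −x ⇒ only even powers of x.
(c) From the visible intercepts: no z-intercept at any integer in the box; among the integer gridlines, it crosses the y-axis at y ∈ {-1, 1}.
(d) Together with the visible shape, these determine p as stated.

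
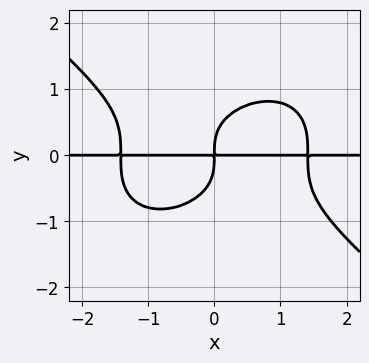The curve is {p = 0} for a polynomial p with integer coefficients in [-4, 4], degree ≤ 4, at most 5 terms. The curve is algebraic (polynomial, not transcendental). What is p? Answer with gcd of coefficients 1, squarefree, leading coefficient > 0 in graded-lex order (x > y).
x^3*y + 2*y^4 - 2*x*y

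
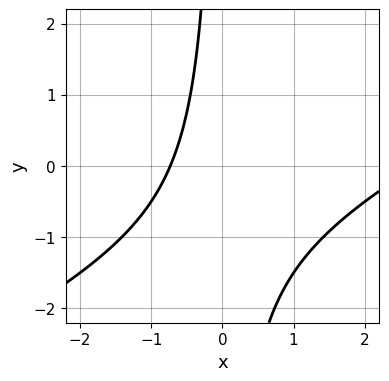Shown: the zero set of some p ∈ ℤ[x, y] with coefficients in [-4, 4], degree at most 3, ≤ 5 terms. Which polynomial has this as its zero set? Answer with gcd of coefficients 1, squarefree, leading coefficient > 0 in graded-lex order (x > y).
(a) The degree is 2 — a generic line meets the curve in up to 2 points.
(b) Reading off the gridlines: the curve avoids every integer y-axis point in the box.
(c) Putting this together gives p.

x^2 - 2*x*y - 2*x - 2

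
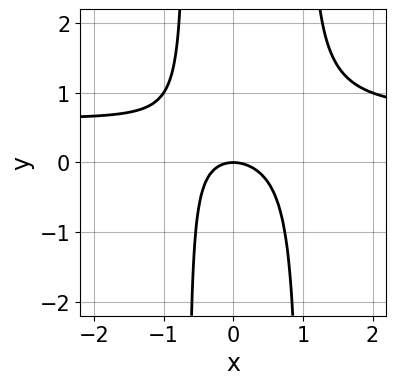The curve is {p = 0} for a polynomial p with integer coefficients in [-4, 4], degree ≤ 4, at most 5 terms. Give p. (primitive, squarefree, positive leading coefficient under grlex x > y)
3*x^2*y - 2*x^2 - x*y - 2*y

(a) Degree: a generic line meets the curve in up to 3 points, so deg p = 3.
(b) Checking where it meets the axes: one y-axis crossing is at y = 0; it meets the x-axis at x = 0 (among the integer gridlines).
(c) Putting this together gives p.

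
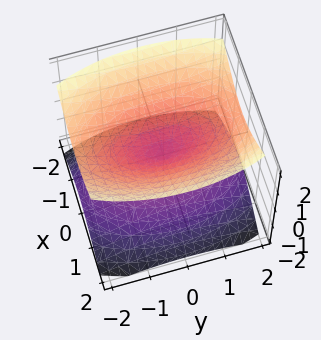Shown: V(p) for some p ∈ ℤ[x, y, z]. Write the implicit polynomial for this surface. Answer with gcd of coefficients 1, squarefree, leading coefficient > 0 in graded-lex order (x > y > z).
3*x^2 + y^2 - 3*z^2

First, the picture has 2 separate pieces.
Then, deg p = 2.
Next, symmetries: it's symmetric under x → −x, forcing even powers of x; the y ↦ −y reflection is a symmetry, so y appears only in even powers; the z ↦ −z reflection is a symmetry, so z appears only in even powers.
Then, against the integer gridlines: it crosses the x-axis at the gridline x = 0; it meets the y-axis at y = 0 (among the integer gridlines).
Finally, assembling these constraints gives the stated polynomial.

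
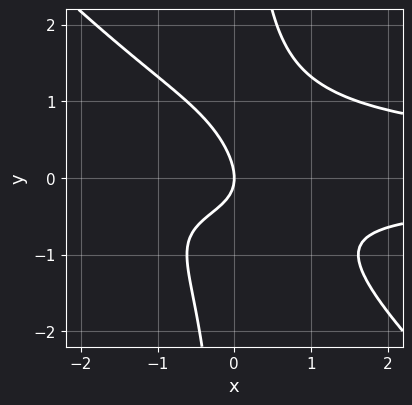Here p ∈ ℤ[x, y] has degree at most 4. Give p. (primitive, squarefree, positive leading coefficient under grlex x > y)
x^2*y^2 + x*y^3 - x*y - y^2 - x

First, degree: a generic line meets the curve in up to 4 points, so deg p = 4.
Then, observable constraints: it meets the y-axis at y = 0 (among the integer gridlines); one x-axis crossing is at x = 0.
Finally, solving for integer coefficients yields p as stated.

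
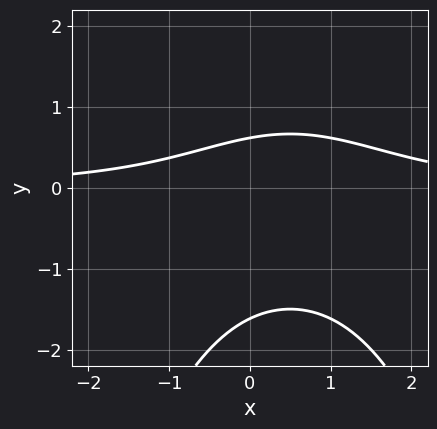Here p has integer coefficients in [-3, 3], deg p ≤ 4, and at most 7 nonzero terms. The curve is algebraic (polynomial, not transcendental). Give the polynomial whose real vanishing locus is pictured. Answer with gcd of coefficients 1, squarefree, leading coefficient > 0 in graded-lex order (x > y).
2*x^2*y - 2*x*y + 3*y^2 + 3*y - 3

1. deg p = 3. No degree-2 curve has this shape.
2. Observable constraints: it misses every integer gridline on the x-axis.
3. Matching integer coefficients to the picture gives p.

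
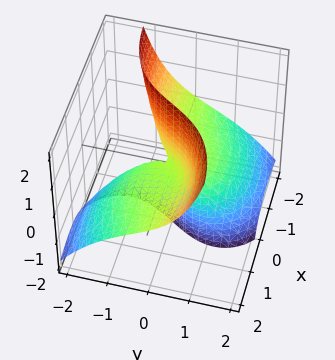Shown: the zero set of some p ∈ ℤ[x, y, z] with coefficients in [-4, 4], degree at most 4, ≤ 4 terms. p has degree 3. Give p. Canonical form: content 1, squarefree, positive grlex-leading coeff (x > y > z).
x^2*y + y^3 - 3*x*z + 2*y*z

1. deg p = 3. No degree-2 surface has this shape.
2. Checking where it meets the axes: it meets the y-axis at y = 0 (among the integer gridlines); the visible x-axis segment lies entirely on the surface; the visible z-axis segment lies entirely on the surface.
3. Fitting integer coefficients to these (and the overall shape) gives p.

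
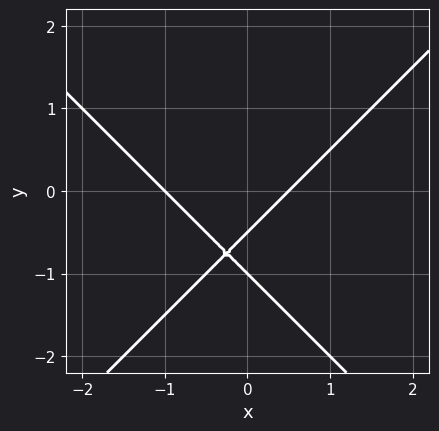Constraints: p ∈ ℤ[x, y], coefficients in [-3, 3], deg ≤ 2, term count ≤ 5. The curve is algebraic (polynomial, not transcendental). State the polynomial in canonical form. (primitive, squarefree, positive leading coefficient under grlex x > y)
(a) deg p = 2. The shape is more complex than any degree-1 curve.
(b) From the visible intercepts: it meets the x-axis at x = -1 (among the integer gridlines); it meets the y-axis at y = -1 (among the integer gridlines).
(c) Assembling these constraints gives the stated polynomial.

2*x^2 - 2*y^2 + x - 3*y - 1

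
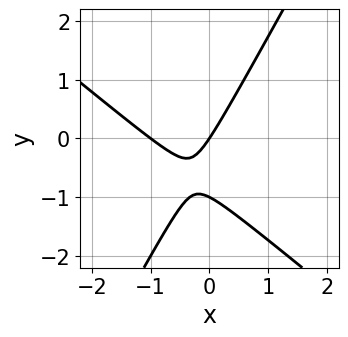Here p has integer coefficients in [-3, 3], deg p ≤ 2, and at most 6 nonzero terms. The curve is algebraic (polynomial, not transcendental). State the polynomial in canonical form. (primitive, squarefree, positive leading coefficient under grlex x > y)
3*x^2 + 2*x*y - 2*y^2 + 3*x - 2*y

(a) Degree: a generic line meets the curve in up to 2 points, so deg p = 2.
(b) Against the integer gridlines: among the integer gridlines, it crosses the x-axis at x ∈ {-1, 0}; among the integer gridlines, it crosses the y-axis at y ∈ {-1, 0}.
(c) Solving for integer coefficients yields p as stated.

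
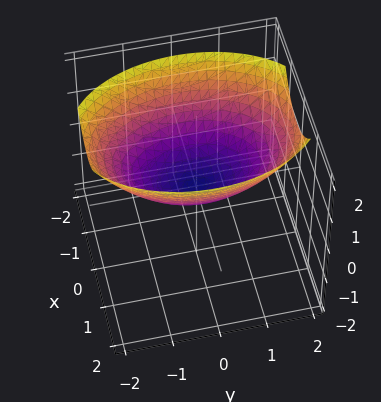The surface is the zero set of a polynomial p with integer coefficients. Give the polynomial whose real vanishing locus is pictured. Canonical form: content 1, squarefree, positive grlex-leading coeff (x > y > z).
2*x^2 + y^2 - 3*z

(a) deg p = 2. A paraboloid; a quadric.
(b) Symmetries: mirror symmetry x ↦ −x ⇒ only even powers of x; mirror symmetry y ↦ −y ⇒ only even powers of y.
(c) Reading off the gridlines: it crosses the z-axis at the gridline z = 0; it crosses the y-axis at the gridline y = 0.
(d) Fitting integer coefficients to these (and the overall shape) gives p.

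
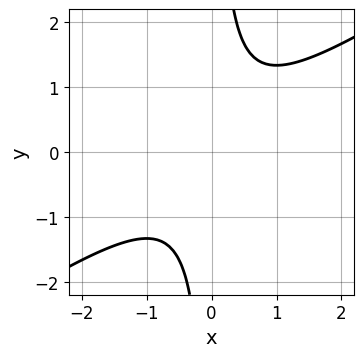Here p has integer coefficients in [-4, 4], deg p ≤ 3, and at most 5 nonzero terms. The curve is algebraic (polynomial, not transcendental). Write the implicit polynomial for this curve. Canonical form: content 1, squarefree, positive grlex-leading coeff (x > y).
2*x^2 - 3*x*y + 2

The degree is 2 — a generic line meets the curve in up to 2 points.
From the visible intercepts: no y-intercept at any integer in the box; no x-intercept at any integer in the box.
These observations pin down the coefficients.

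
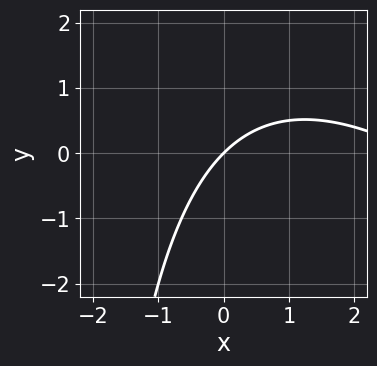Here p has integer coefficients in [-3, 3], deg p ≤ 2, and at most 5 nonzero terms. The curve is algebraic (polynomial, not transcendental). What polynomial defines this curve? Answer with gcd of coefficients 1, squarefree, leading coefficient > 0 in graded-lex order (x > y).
(a) deg p = 2. A generic line meets the curve in up to 2 points.
(b) Observable constraints: it meets the x-axis at x = 0 (among the integer gridlines); one y-axis crossing is at y = 0.
(c) Fitting integer coefficients to these (and the overall shape) gives p.

x^2 + x*y - 3*x + 3*y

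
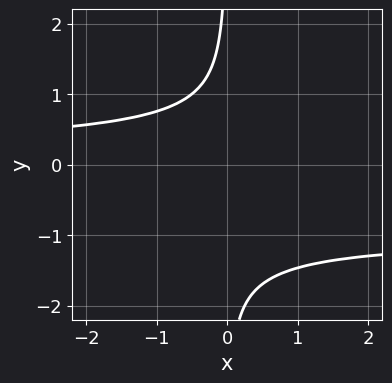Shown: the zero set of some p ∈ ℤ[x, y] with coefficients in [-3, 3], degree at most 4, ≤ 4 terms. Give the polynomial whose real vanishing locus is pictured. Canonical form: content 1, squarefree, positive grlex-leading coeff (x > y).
1. deg p = 4.
2. Against the integer gridlines: no x-intercept at any integer in the box; no y-intercept at any integer in the box.
3. Assembling these constraints gives the stated polynomial.

x*y^3 + x*y^2 + 1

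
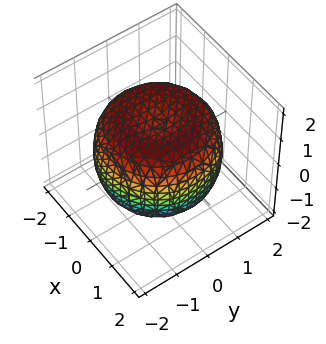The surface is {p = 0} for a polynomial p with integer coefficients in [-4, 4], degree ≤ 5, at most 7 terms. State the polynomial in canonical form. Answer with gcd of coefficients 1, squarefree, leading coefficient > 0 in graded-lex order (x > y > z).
(a) deg p = 4.
(b) Symmetries: rotational symmetry about the z-axis ⇒ p depends on x, y only through x² + y².
(c) Reading off the gridlines: a circular section at z = -1 has radius between 1 and 2; the z-axis gridline crossings are at z ∈ {-1, 1}.
(d) These observations pin down the coefficients.

x^4 + 2*x^2*y^2 + y^4 - 2*x^2 - 2*y^2 + 2*z^2 - 2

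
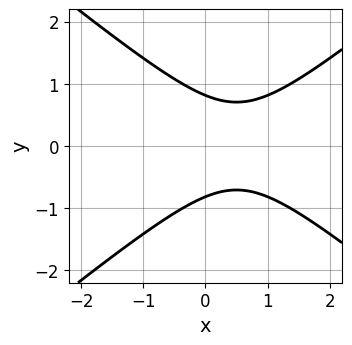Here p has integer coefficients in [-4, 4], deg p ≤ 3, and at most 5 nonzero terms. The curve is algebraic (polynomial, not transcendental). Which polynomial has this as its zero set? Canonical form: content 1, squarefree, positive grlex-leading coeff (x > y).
1. Degree: the shape is more complex than any degree-1 curve, so deg p = 2.
2. Symmetries: the y ↦ −y reflection is a symmetry, so y appears only in even powers.
3. Checking where it meets the axes: it misses every integer gridline on the x-axis.
4. These observations pin down the coefficients.

2*x^2 - 3*y^2 - 2*x + 2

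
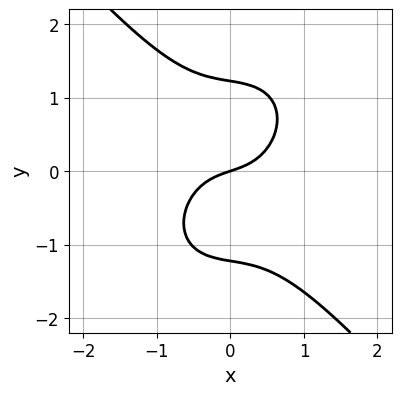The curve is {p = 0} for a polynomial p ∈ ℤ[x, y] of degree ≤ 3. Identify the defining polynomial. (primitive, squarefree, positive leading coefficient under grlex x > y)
First, deg p = 3.
Next, observable constraints: it crosses the y-axis at the gridline y = 0; one x-axis crossing is at x = 0.
Finally, matching integer coefficients to the picture gives p.

3*x^3 + 2*y^3 + x - 3*y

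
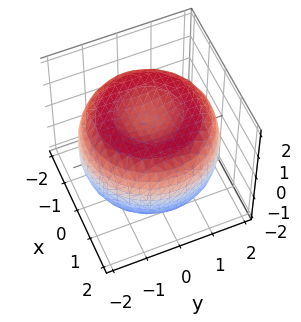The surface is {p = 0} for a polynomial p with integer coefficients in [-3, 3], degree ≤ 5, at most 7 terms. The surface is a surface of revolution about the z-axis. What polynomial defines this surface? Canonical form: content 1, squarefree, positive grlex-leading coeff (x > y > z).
First, the degree is 4 — the shape is more complex than any degree-3 surface.
Next, symmetries: the z-axis is an axis of rotation, so x and y enter only as x² + y².
Next, reading off the gridlines: among the integer gridlines, it crosses the z-axis at z ∈ {-1, 1}; a circular section at z = 0 has radius between 1 and 2.
Finally, putting this together gives p.

x^4 + 2*x^2*y^2 + y^4 - 3*x^2 - 3*y^2 + 3*z^2 - 3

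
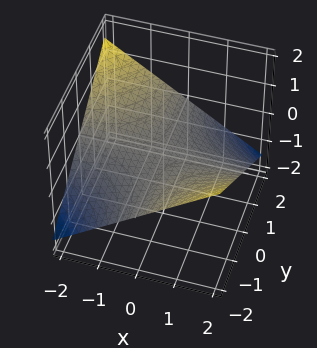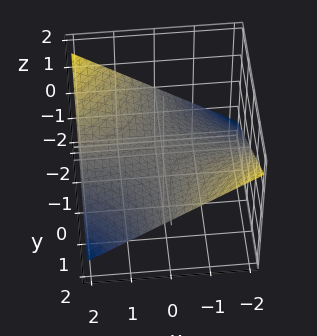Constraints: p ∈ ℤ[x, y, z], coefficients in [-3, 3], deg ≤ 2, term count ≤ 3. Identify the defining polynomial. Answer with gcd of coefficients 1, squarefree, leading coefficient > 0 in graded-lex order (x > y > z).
Degree: a saddle surface; a quadric, so deg p = 2.
From the axis intercepts and sections: it crosses the z-axis at the gridline z = 0; the visible y-axis segment lies entirely on the surface; every point of the x-axis in the box is on the surface.
Fitting integer coefficients to these (and the overall shape) gives p.

x*y + 3*z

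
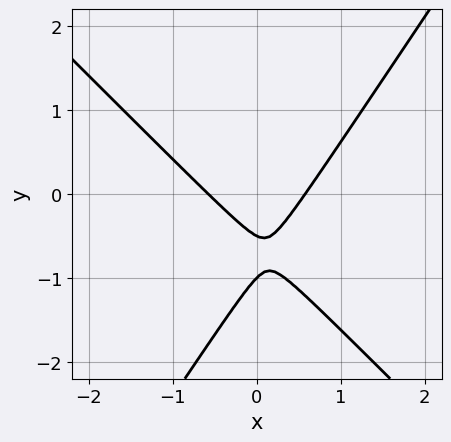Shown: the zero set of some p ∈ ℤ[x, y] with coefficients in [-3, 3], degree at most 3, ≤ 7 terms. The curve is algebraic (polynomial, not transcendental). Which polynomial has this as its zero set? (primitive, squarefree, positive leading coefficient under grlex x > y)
First, deg p = 2.
Next, from the visible intercepts: it crosses the y-axis at the gridline y = -1.
Finally, matching integer coefficients to the picture gives p.

3*x^2 + x*y - 2*y^2 - 3*y - 1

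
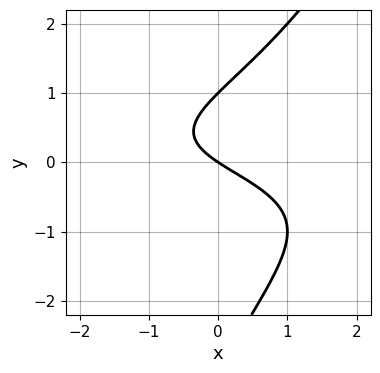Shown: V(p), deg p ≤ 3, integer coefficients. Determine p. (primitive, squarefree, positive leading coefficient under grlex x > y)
2*x*y^2 - y^3 - 2*y^2 + 2*x + 3*y

1. The degree is 3 — the shape is more complex than any degree-2 curve.
2. Reading off the gridlines: it meets the x-axis at x = 0 (among the integer gridlines); among the integer gridlines, it crosses the y-axis at y ∈ {0, 1}.
3. Together with the visible shape, these determine p as stated.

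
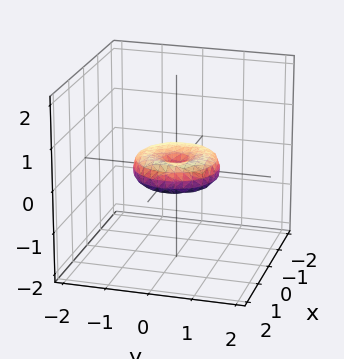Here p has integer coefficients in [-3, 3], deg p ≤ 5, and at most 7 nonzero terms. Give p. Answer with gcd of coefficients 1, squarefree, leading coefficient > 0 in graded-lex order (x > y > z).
(a) The degree is 4 — the shape is more complex than any degree-3 surface.
(b) Symmetry: the surface is invariant under rotation about z: p = q(x² + y², z).
(c) From the axis intercepts and sections: it crosses the z-axis at the gridline z = 0; among the integer gridlines, it crosses the y-axis at y ∈ {-1, 0, 1}; the x-axis gridline crossings are at x ∈ {-1, 0, 1}; a circular section at z = 0 has radius exactly 1.
(d) Solving for integer coefficients yields p as stated.

x^4 + 2*x^2*y^2 + y^4 - x^2 - y^2 + 2*z^2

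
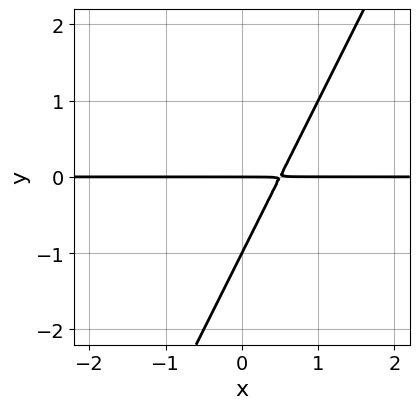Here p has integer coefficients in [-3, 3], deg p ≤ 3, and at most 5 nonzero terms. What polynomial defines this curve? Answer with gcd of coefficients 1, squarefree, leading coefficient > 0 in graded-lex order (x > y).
1. deg p = 2. The shape is more complex than any degree-1 curve.
2. From the axis intercepts and sections: every point of the x-axis in the box is on the curve; the y-axis gridline crossings are at y ∈ {-1, 0}.
3. Putting this together gives p.

2*x*y - y^2 - y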